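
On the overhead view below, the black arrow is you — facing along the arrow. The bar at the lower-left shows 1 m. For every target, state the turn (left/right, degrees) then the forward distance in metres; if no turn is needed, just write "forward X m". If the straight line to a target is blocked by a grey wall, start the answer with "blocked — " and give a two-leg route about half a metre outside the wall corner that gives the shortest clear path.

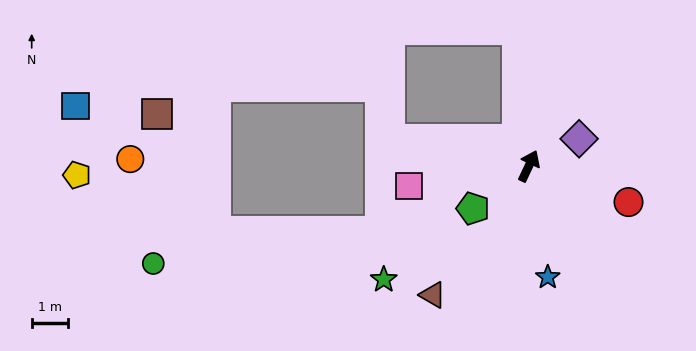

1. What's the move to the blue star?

turn right 145°, forward 3.1 m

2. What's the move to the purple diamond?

turn right 36°, forward 1.6 m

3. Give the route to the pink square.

turn left 125°, forward 3.4 m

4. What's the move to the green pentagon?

turn left 153°, forward 1.9 m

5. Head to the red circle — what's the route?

turn right 85°, forward 2.9 m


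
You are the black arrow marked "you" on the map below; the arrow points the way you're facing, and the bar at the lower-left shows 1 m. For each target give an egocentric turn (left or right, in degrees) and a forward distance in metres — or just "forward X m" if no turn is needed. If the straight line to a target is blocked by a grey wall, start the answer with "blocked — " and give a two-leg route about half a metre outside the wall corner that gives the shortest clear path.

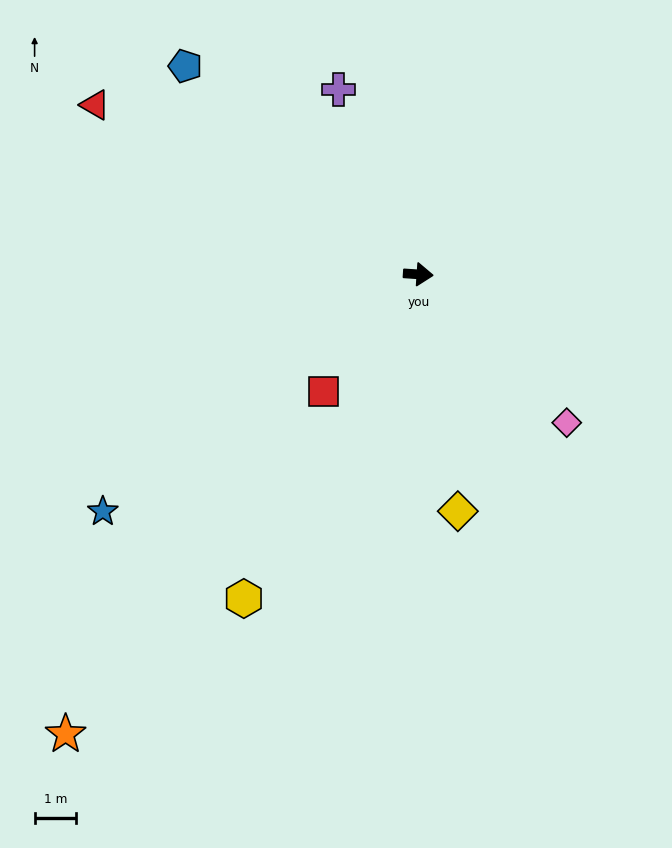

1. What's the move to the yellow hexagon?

turn right 114°, forward 8.9 m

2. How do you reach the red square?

turn right 125°, forward 3.6 m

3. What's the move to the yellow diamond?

turn right 77°, forward 5.8 m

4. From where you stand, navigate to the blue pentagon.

turn left 142°, forward 7.5 m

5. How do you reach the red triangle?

turn left 156°, forward 8.8 m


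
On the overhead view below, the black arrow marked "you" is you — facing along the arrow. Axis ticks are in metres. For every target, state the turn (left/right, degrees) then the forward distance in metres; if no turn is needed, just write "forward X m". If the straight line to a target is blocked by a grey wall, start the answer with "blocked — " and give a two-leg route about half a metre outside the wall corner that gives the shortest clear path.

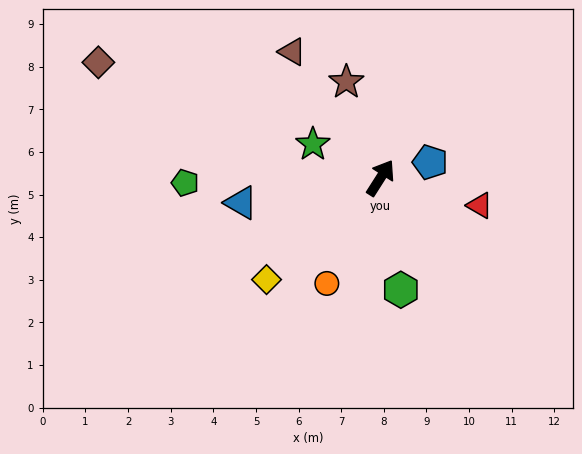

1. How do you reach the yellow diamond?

turn left 164°, forward 3.6 m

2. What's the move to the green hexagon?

turn right 137°, forward 2.7 m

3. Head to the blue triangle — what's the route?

turn left 133°, forward 3.3 m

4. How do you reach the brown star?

turn left 52°, forward 2.4 m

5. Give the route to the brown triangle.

turn left 67°, forward 3.6 m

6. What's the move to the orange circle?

turn right 174°, forward 2.8 m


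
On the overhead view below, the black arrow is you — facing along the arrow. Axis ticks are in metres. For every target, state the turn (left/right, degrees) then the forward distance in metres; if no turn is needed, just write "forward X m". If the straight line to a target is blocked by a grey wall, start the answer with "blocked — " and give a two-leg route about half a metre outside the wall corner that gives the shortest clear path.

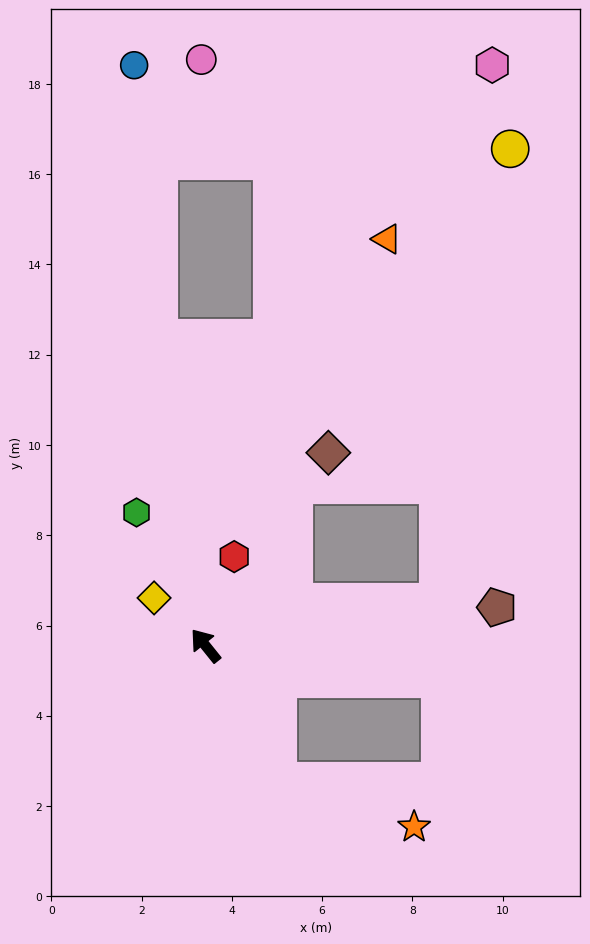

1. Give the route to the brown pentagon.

turn right 121°, forward 6.5 m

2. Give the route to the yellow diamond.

turn left 8°, forward 1.6 m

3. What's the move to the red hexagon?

turn right 57°, forward 2.1 m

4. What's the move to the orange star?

blocked — turn left 169°, forward 3.4 m, then turn left 44°, forward 3.2 m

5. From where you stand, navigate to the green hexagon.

turn right 11°, forward 3.3 m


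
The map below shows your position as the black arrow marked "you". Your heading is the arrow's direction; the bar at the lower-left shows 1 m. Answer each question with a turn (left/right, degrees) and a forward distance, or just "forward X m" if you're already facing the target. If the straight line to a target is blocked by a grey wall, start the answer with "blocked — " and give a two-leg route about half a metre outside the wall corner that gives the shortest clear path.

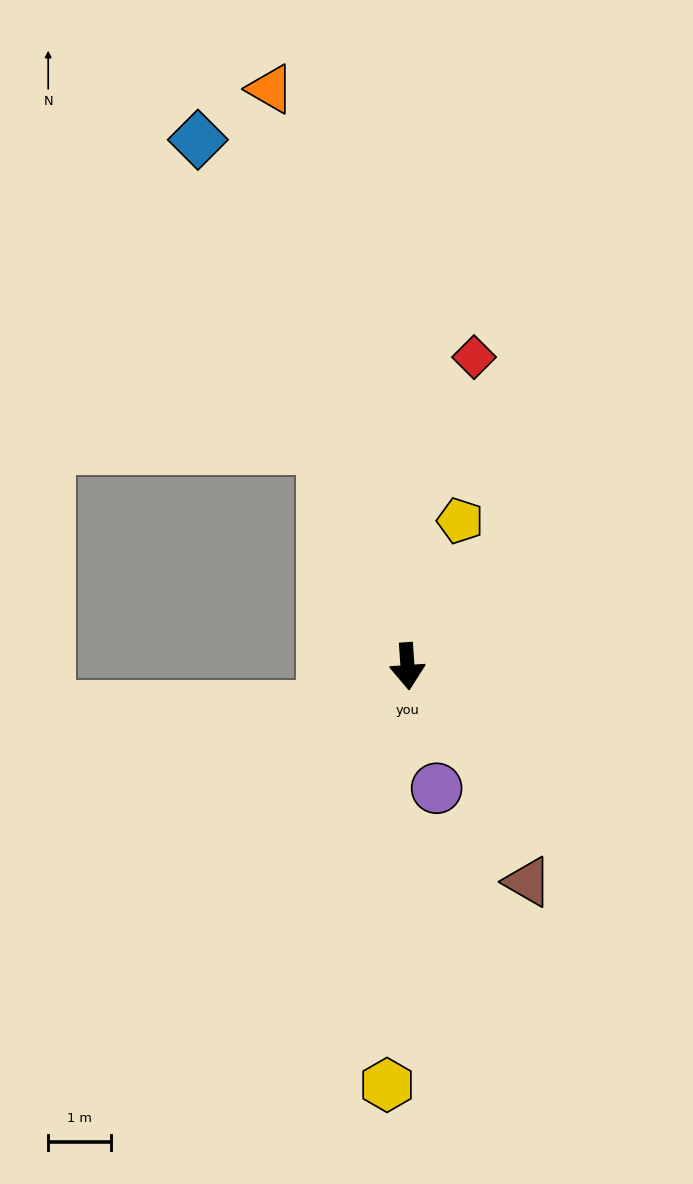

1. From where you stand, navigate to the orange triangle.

turn right 171°, forward 9.4 m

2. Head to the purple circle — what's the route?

turn left 10°, forward 2.0 m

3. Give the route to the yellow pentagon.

turn left 156°, forward 2.5 m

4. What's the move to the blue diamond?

turn right 162°, forward 9.0 m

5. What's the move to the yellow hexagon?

turn right 7°, forward 6.6 m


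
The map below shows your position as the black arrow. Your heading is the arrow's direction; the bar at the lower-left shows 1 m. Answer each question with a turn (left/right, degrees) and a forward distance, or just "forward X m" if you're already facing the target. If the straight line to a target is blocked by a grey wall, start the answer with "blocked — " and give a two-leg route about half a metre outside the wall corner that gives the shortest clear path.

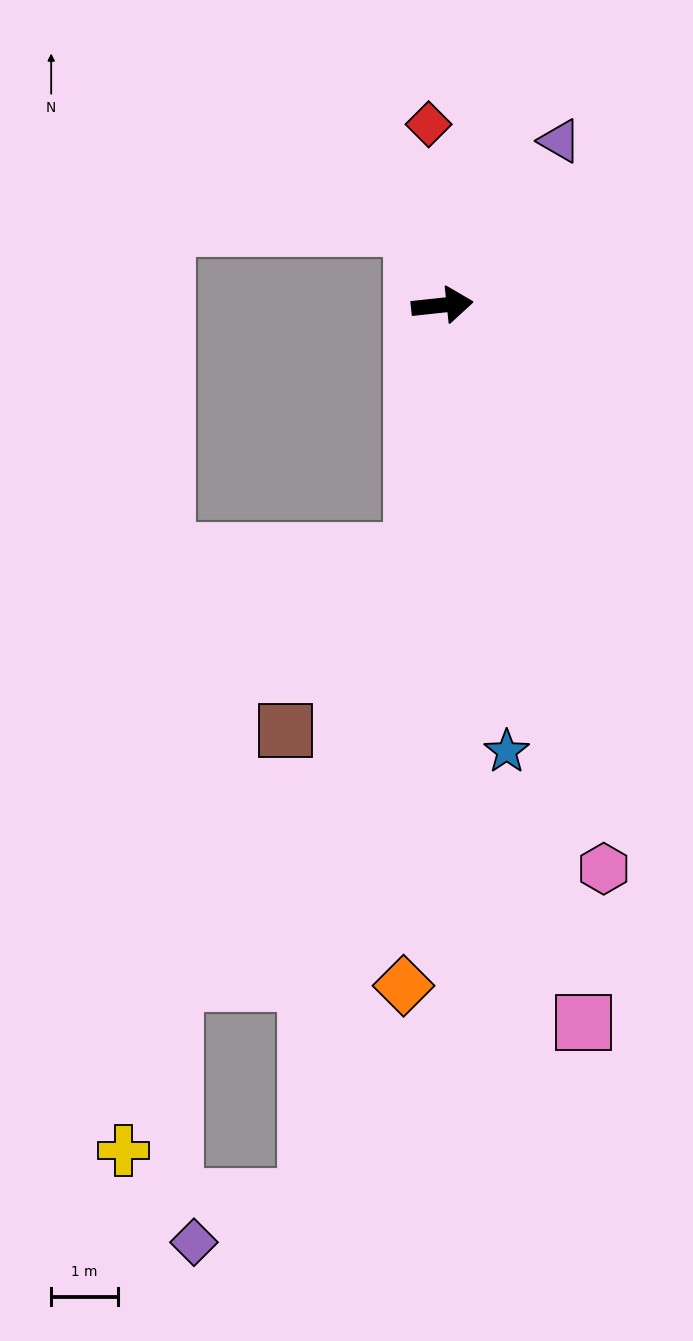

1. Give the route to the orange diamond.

turn right 99°, forward 10.2 m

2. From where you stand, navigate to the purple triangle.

turn left 48°, forward 3.0 m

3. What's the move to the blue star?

turn right 88°, forward 6.7 m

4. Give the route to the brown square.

blocked — turn right 103°, forward 3.7 m, then turn right 28°, forward 3.3 m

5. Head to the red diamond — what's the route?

turn left 88°, forward 2.7 m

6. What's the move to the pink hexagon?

turn right 80°, forward 8.7 m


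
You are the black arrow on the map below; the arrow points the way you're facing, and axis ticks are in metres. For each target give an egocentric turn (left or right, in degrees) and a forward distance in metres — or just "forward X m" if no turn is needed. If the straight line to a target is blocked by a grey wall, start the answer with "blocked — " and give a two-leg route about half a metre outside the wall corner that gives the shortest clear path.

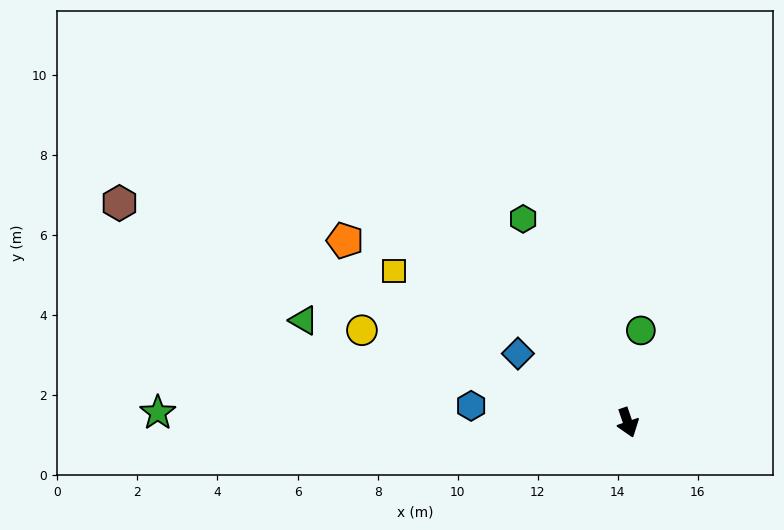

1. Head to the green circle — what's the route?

turn left 153°, forward 2.3 m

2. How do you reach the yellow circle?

turn right 128°, forward 7.0 m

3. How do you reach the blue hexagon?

turn right 115°, forward 3.9 m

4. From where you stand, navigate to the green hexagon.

turn right 172°, forward 5.7 m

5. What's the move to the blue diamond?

turn right 141°, forward 3.2 m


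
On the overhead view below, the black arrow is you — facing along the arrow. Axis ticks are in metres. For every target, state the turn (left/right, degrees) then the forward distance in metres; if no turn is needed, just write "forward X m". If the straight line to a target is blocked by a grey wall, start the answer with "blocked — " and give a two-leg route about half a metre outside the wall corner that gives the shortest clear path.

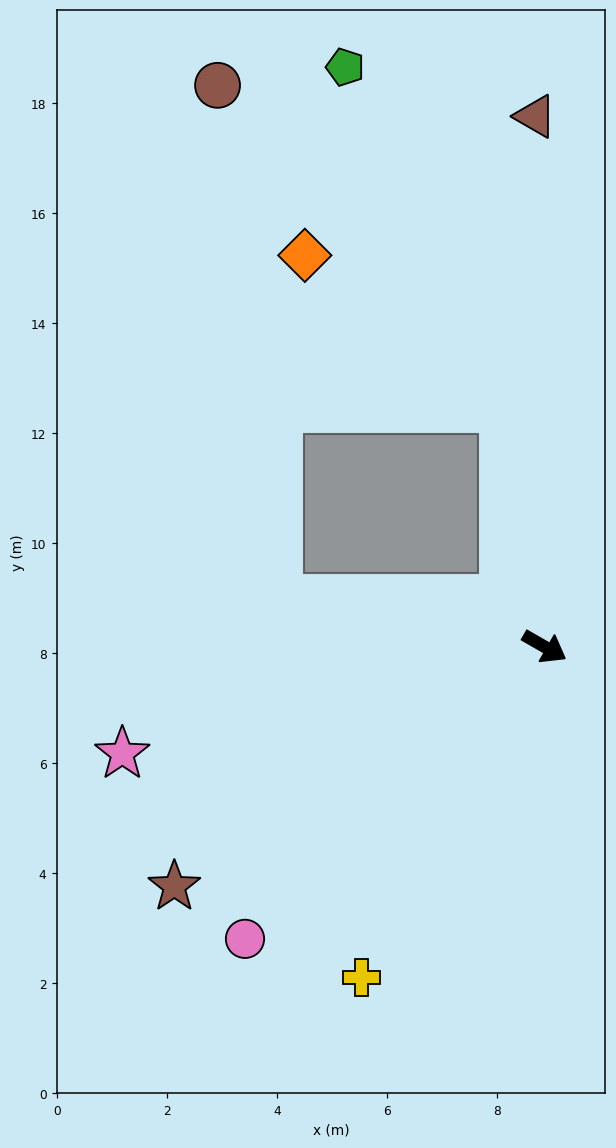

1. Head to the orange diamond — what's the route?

blocked — turn left 130°, forward 4.4 m, then turn left 42°, forward 4.6 m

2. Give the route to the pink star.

turn right 136°, forward 7.9 m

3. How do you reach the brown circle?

blocked — turn left 130°, forward 4.4 m, then turn left 31°, forward 7.8 m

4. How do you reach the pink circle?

turn right 106°, forward 7.6 m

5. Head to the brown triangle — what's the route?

turn left 121°, forward 9.6 m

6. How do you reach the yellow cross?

turn right 89°, forward 6.9 m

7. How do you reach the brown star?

turn right 117°, forward 8.0 m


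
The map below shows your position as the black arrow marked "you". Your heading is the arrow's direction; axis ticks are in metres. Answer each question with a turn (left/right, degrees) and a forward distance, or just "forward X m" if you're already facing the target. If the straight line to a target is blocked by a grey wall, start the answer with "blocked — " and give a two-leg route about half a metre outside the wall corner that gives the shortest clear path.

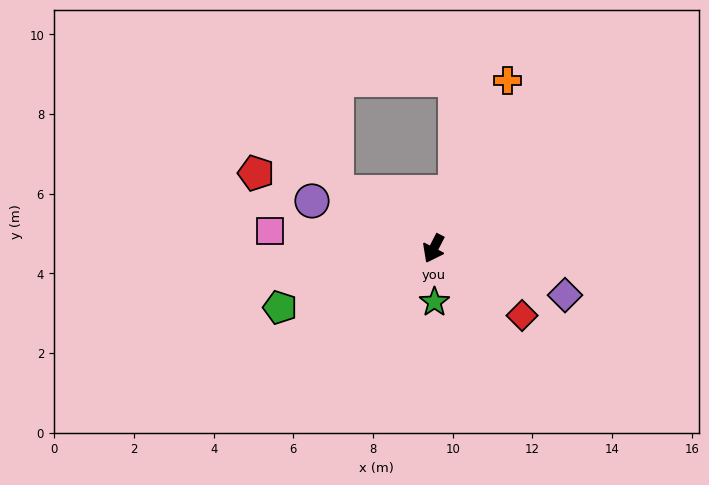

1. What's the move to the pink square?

turn right 69°, forward 4.1 m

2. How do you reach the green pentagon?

turn right 42°, forward 4.1 m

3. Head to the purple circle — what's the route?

turn right 84°, forward 3.3 m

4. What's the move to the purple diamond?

turn left 98°, forward 3.5 m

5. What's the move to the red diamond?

turn left 80°, forward 2.8 m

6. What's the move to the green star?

turn left 28°, forward 1.3 m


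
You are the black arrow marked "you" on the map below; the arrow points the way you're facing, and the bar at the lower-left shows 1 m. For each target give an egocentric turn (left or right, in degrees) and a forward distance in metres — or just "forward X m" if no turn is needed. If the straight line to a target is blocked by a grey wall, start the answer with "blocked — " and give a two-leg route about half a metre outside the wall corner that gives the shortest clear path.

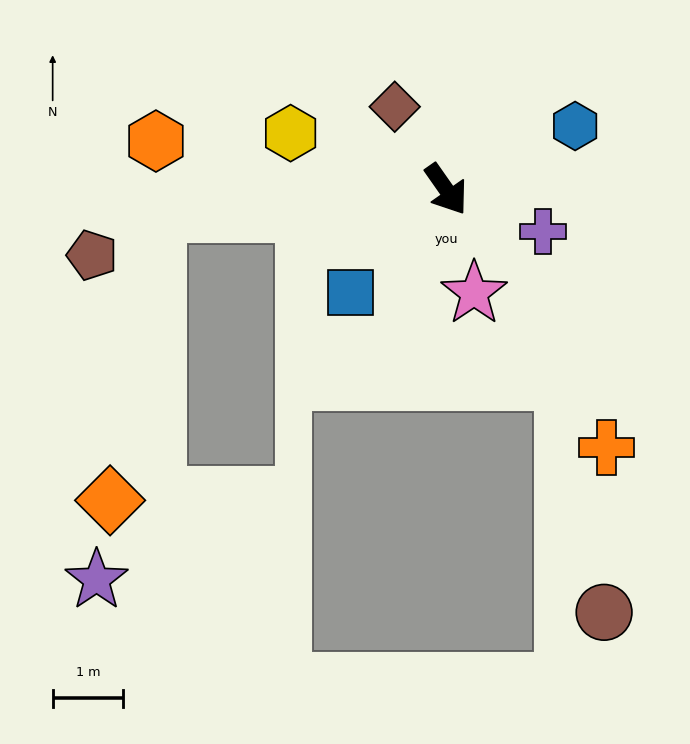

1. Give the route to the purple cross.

turn left 31°, forward 1.5 m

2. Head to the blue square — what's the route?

turn right 78°, forward 2.0 m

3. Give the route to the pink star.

turn right 20°, forward 1.5 m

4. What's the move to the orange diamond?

blocked — turn right 121°, forward 4.1 m, then turn left 77°, forward 4.1 m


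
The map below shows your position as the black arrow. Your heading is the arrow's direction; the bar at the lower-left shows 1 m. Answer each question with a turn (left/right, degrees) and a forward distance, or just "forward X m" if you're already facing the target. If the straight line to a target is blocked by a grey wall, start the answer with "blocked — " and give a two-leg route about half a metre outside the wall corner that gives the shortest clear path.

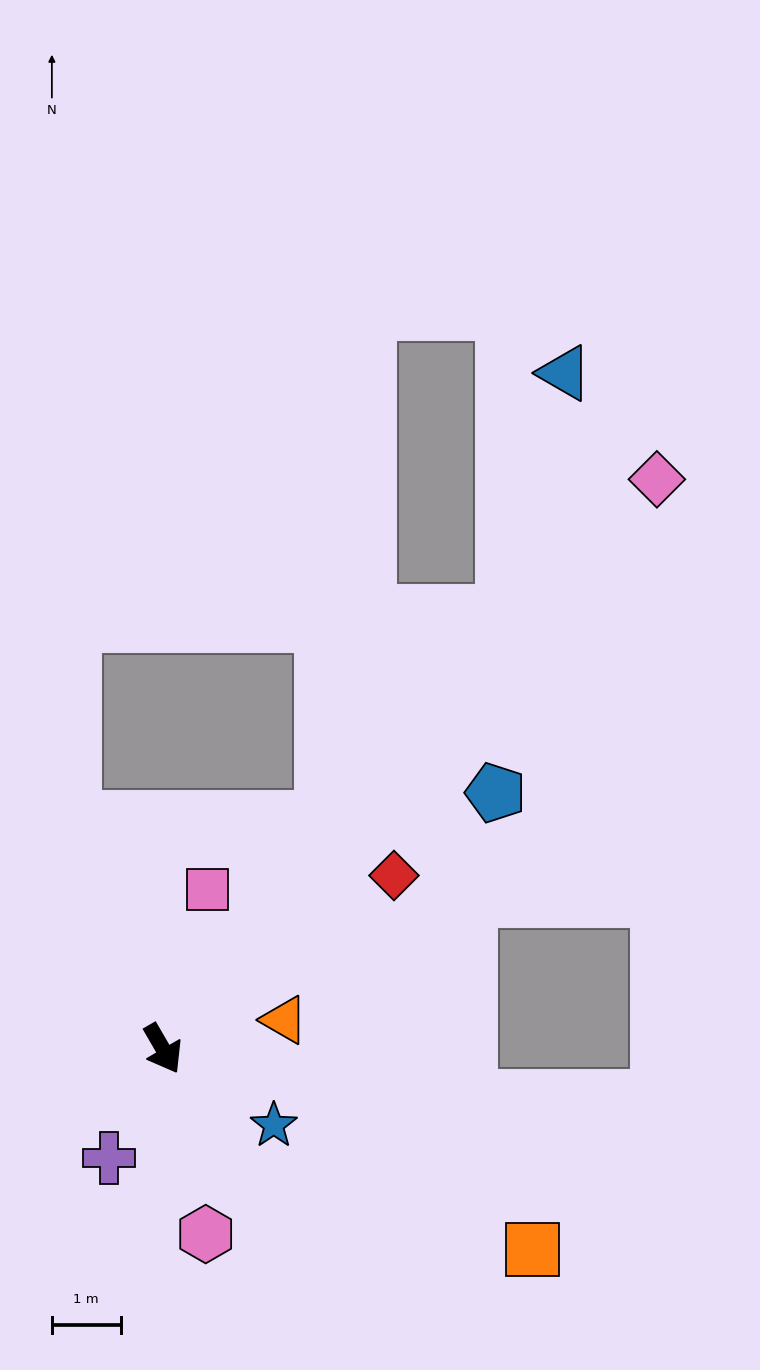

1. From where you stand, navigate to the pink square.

turn left 134°, forward 2.4 m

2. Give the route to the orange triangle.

turn left 73°, forward 1.8 m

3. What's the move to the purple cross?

turn right 56°, forward 1.8 m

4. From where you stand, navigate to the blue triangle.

blocked — turn left 112°, forward 8.1 m, then turn left 24°, forward 3.6 m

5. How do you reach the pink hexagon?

turn right 17°, forward 2.8 m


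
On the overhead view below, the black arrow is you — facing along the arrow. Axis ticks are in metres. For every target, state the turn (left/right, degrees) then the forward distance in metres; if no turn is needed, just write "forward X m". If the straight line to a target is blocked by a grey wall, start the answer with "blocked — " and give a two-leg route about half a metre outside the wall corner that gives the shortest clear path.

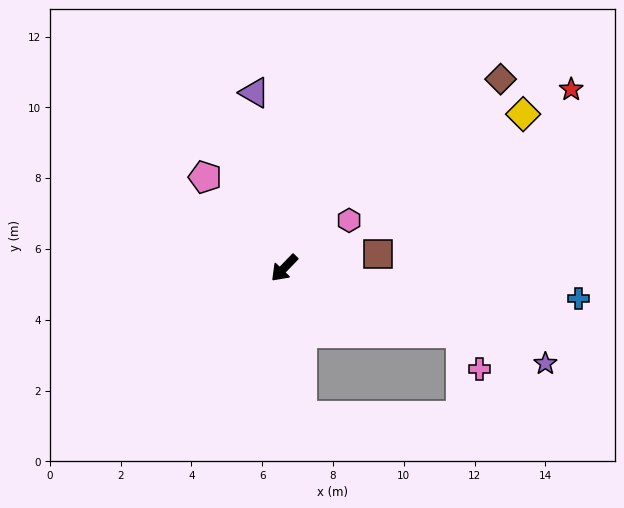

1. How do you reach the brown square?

turn left 143°, forward 2.7 m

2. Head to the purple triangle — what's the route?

turn right 126°, forward 5.0 m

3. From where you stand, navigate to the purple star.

turn left 114°, forward 7.9 m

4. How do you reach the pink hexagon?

turn left 170°, forward 2.3 m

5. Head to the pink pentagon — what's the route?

turn right 95°, forward 3.4 m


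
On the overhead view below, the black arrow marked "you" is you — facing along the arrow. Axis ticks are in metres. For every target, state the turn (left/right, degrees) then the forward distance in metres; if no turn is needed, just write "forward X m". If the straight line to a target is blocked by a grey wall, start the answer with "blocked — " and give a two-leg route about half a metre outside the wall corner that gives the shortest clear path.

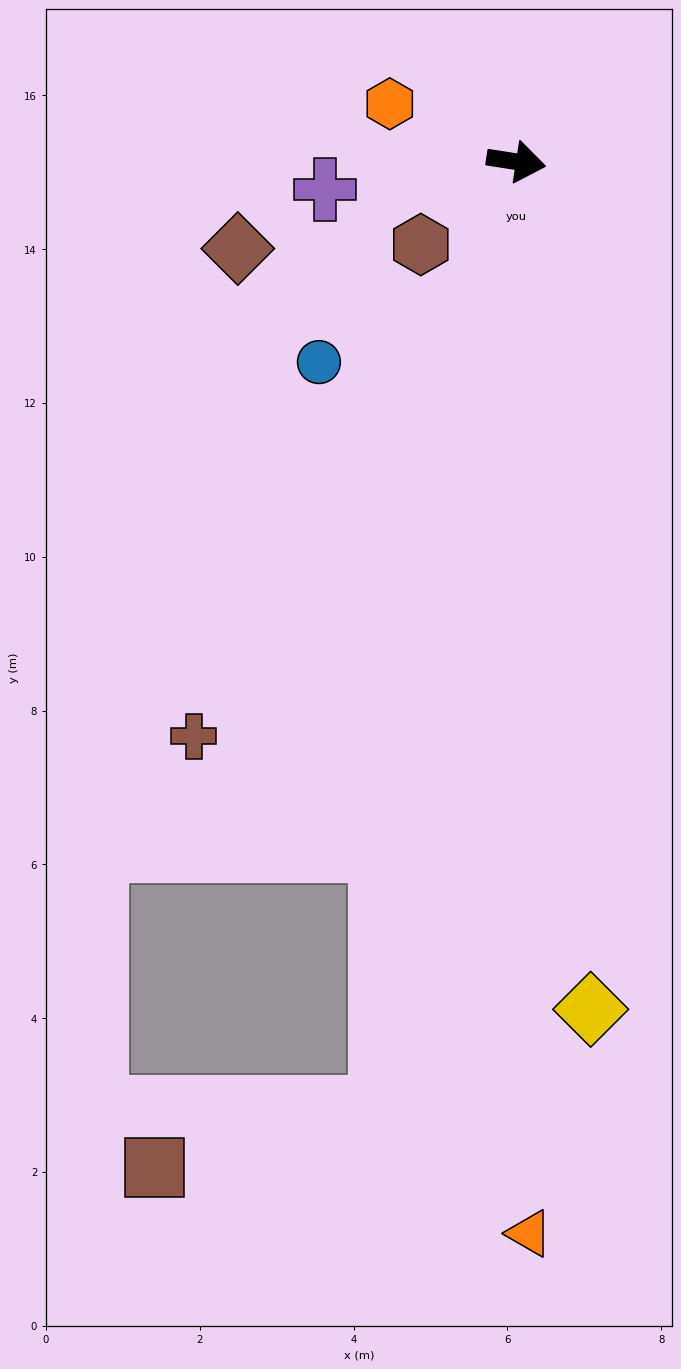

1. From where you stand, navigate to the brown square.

blocked — turn right 89°, forward 12.4 m, then turn right 68°, forward 3.1 m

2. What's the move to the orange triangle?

turn right 80°, forward 13.9 m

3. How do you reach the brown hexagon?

turn right 130°, forward 1.6 m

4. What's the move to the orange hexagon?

turn left 164°, forward 1.8 m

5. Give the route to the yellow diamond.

turn right 76°, forward 11.1 m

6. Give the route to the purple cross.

turn right 163°, forward 2.5 m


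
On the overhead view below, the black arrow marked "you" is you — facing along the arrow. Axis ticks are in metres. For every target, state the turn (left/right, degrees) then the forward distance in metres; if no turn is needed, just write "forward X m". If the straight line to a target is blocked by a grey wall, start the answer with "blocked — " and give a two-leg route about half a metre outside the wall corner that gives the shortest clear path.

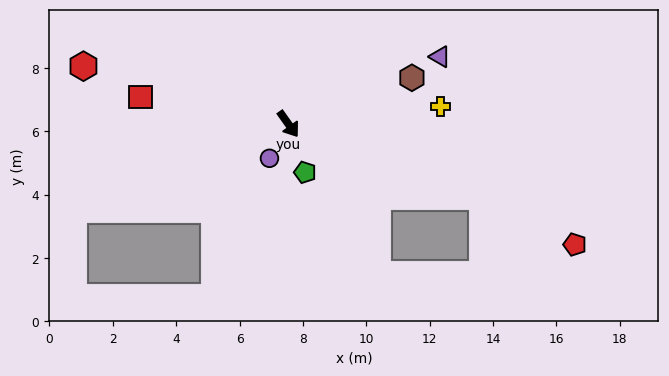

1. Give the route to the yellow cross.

turn left 61°, forward 4.8 m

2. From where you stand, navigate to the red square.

turn right 136°, forward 4.7 m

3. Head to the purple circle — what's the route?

turn right 64°, forward 1.2 m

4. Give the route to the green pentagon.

turn right 16°, forward 1.6 m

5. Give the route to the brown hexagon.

turn left 75°, forward 4.2 m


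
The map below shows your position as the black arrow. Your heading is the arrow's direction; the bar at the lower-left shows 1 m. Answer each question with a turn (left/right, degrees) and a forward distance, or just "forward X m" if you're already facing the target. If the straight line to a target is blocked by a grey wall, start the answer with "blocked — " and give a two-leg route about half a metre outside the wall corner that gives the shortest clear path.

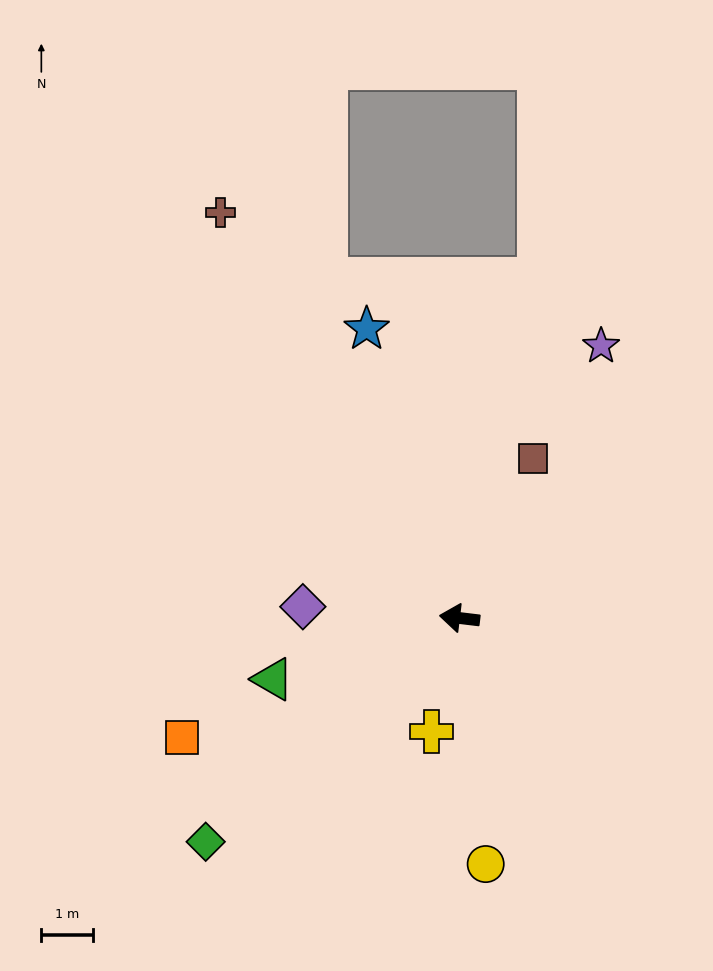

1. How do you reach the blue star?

turn right 65°, forward 5.8 m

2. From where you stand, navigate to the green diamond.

turn left 48°, forward 6.5 m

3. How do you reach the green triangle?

turn left 25°, forward 3.8 m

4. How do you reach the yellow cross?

turn left 83°, forward 2.3 m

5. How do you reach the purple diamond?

turn left 3°, forward 3.0 m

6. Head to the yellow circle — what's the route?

turn left 103°, forward 4.8 m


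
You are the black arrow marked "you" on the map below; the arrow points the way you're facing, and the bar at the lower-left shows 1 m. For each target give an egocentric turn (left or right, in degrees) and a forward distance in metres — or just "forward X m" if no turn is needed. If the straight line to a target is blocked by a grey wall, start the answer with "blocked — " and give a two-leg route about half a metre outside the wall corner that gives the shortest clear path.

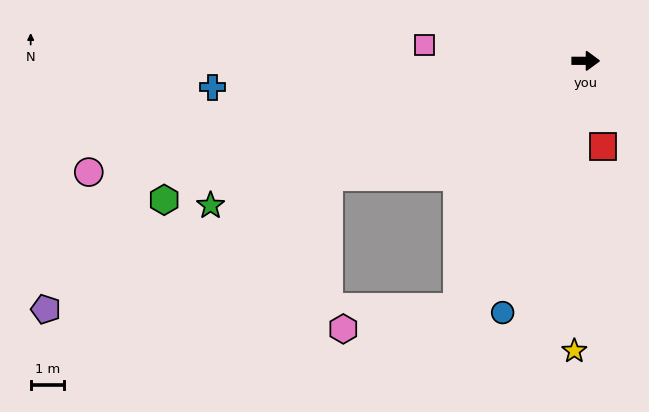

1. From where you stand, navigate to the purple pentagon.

turn right 155°, forward 17.6 m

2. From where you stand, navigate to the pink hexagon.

blocked — turn right 117°, forward 8.2 m, then turn right 52°, forward 3.4 m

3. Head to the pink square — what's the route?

turn left 174°, forward 4.8 m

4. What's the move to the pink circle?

turn right 167°, forward 15.1 m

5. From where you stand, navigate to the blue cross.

turn right 176°, forward 11.1 m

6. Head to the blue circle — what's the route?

turn right 108°, forward 7.9 m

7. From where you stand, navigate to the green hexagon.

turn right 162°, forward 13.2 m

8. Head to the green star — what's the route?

turn right 159°, forward 11.9 m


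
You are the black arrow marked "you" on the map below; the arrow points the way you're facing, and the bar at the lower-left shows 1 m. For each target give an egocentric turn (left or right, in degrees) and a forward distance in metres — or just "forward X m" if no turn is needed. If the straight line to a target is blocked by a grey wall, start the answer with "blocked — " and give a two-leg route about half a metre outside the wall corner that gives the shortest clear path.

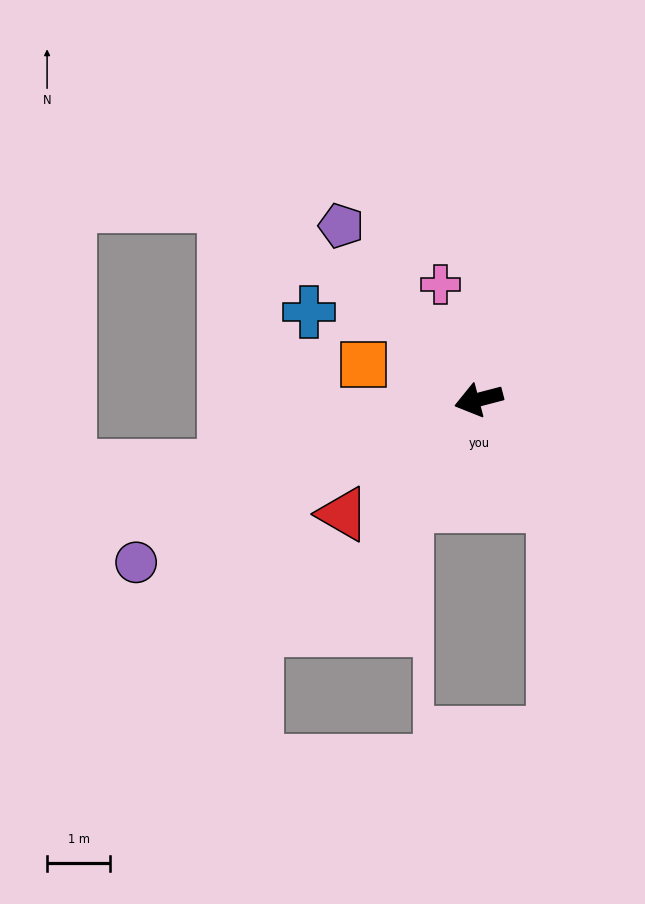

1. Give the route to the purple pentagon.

turn right 66°, forward 3.5 m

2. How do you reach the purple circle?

turn left 11°, forward 6.0 m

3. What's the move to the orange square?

turn right 32°, forward 1.9 m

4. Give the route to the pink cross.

turn right 86°, forward 1.9 m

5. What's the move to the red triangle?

turn left 26°, forward 2.8 m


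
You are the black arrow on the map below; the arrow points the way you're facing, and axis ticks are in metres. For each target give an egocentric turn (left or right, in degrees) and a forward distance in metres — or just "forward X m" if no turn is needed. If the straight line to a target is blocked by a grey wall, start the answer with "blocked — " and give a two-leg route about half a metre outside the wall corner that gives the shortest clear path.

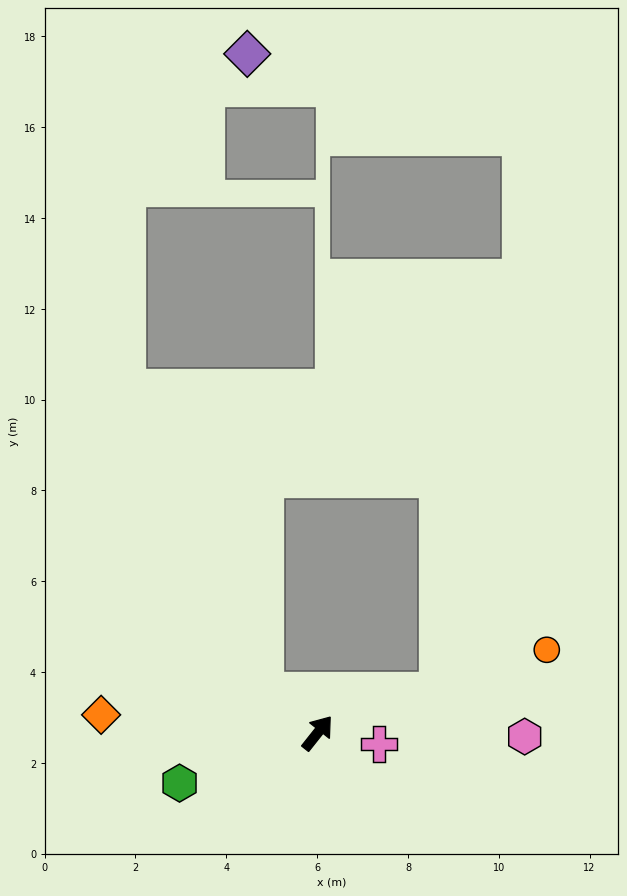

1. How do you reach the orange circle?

turn right 32°, forward 5.4 m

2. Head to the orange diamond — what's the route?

turn left 124°, forward 4.8 m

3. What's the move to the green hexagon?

turn left 148°, forward 3.2 m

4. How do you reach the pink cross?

turn right 62°, forward 1.4 m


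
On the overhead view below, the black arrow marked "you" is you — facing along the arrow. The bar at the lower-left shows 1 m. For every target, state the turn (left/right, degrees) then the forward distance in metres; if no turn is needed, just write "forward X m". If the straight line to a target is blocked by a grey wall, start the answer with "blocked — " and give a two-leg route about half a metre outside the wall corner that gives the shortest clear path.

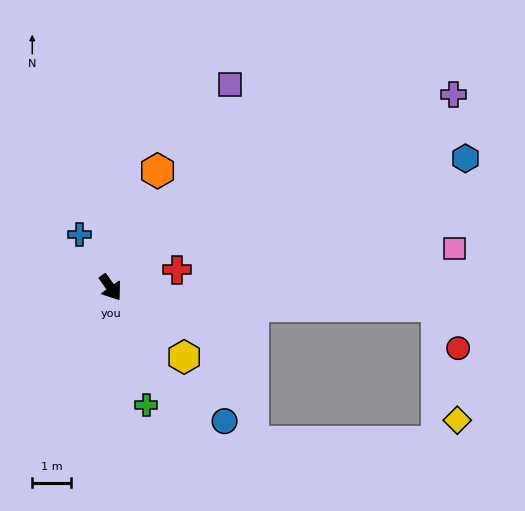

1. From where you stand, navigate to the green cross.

turn right 18°, forward 3.2 m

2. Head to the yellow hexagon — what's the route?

turn left 12°, forward 2.6 m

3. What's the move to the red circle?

blocked — turn left 52°, forward 8.4 m, then turn right 62°, forward 1.2 m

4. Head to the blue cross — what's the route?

turn left 175°, forward 1.6 m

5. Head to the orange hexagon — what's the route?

turn left 123°, forward 3.2 m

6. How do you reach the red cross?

turn left 70°, forward 1.8 m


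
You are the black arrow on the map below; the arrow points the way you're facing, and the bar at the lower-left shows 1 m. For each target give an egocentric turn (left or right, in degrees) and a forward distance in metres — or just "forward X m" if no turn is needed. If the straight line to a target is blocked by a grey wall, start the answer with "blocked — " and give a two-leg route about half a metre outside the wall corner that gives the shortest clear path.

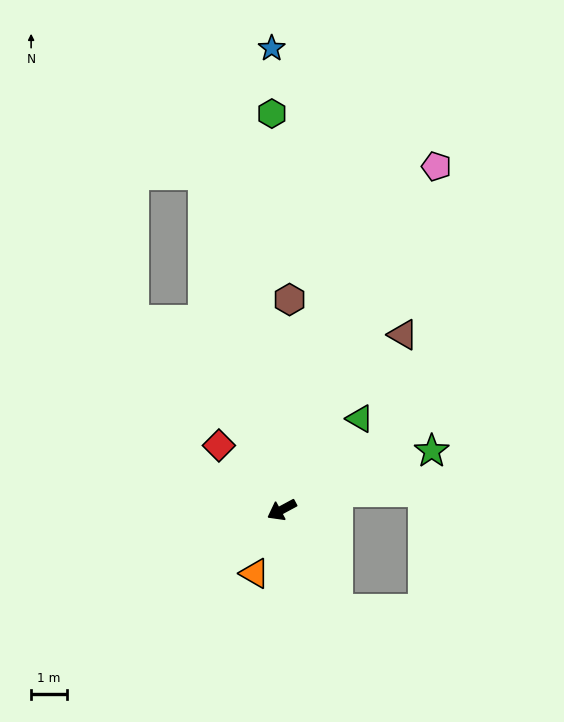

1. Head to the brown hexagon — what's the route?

turn right 120°, forward 5.9 m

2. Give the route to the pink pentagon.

turn right 143°, forward 10.5 m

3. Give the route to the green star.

turn left 173°, forward 4.5 m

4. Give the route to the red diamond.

turn right 74°, forward 2.5 m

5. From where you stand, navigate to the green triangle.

turn right 159°, forward 3.4 m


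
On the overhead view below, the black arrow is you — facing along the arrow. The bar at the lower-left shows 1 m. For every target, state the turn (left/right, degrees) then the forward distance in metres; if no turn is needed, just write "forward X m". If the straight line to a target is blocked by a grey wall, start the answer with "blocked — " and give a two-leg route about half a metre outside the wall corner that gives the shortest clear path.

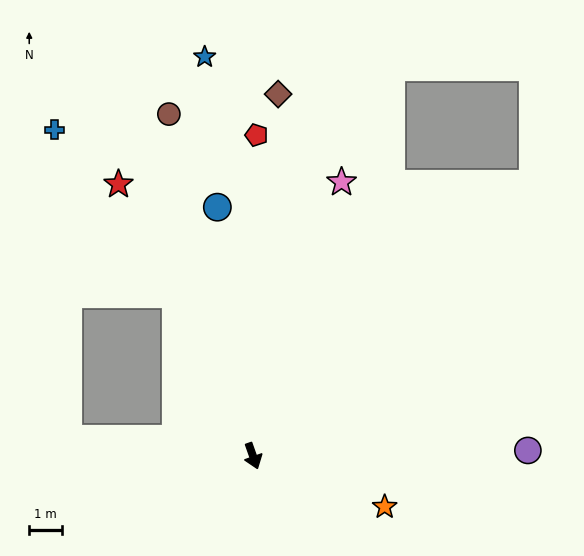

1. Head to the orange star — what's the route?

turn left 49°, forward 4.3 m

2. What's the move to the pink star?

turn left 143°, forward 8.7 m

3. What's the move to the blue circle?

turn left 169°, forward 7.6 m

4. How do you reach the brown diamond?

turn left 157°, forward 11.0 m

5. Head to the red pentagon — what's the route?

turn left 160°, forward 9.7 m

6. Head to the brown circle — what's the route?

turn left 174°, forward 10.7 m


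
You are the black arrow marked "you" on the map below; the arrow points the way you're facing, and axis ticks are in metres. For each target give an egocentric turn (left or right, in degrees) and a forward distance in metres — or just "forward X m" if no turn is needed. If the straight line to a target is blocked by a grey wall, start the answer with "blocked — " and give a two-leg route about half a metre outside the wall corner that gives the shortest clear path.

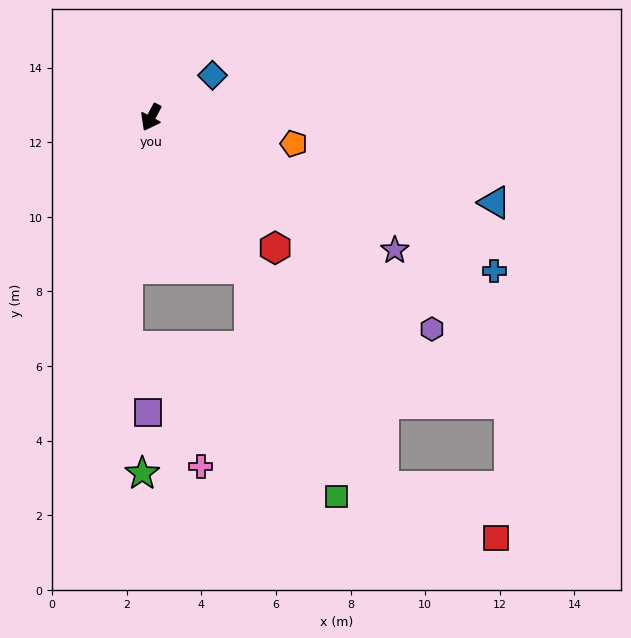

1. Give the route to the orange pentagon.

turn left 108°, forward 3.9 m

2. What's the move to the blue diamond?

turn left 152°, forward 2.0 m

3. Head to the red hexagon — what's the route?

turn left 72°, forward 4.8 m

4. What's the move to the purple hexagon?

turn left 81°, forward 9.4 m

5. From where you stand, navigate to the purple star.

turn left 89°, forward 7.4 m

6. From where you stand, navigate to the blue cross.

turn left 94°, forward 10.1 m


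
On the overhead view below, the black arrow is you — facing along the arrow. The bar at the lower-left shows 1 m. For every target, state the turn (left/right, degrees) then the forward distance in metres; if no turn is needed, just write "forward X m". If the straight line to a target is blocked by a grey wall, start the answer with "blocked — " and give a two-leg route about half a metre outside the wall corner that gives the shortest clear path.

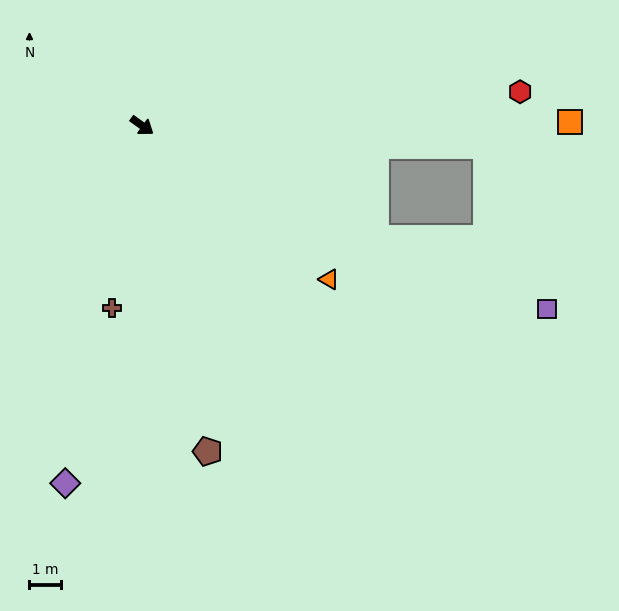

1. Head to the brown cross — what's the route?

turn right 64°, forward 6.0 m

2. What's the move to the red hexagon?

turn left 41°, forward 12.2 m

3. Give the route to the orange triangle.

turn right 4°, forward 7.8 m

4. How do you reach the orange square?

turn left 36°, forward 13.8 m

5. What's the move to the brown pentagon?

turn right 43°, forward 10.7 m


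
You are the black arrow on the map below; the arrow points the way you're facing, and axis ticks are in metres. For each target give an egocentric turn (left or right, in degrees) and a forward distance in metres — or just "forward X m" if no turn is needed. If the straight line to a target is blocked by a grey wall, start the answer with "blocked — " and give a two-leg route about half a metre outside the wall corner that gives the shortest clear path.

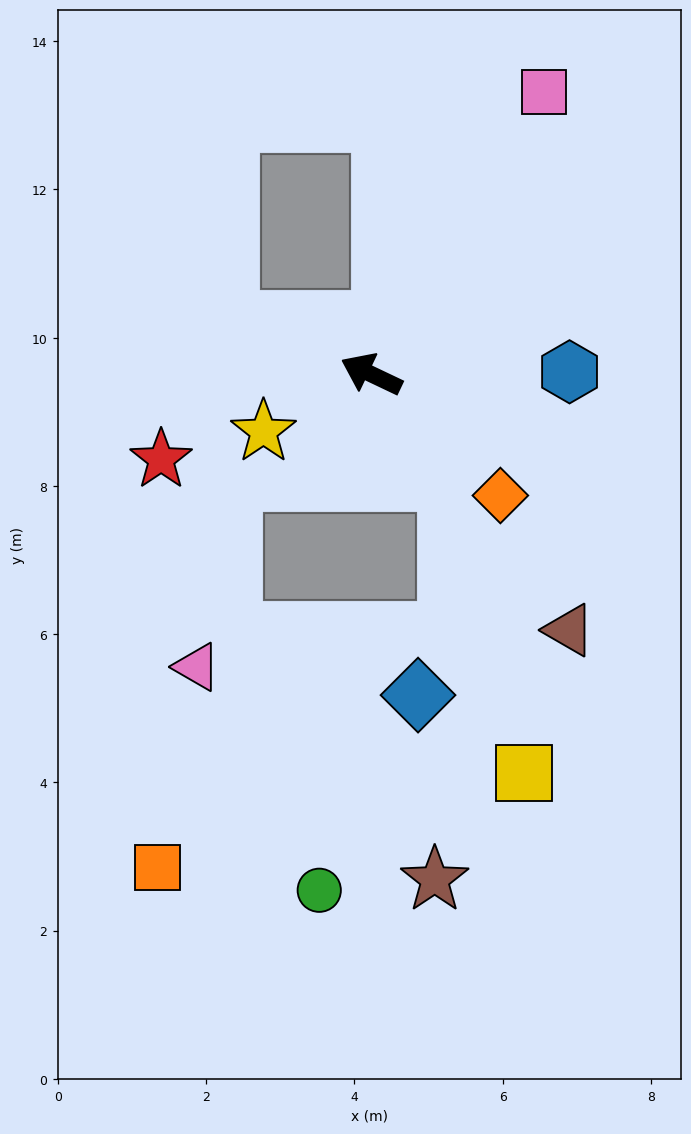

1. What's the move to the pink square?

turn right 96°, forward 4.5 m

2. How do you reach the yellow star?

turn left 53°, forward 1.6 m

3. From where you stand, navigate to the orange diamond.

turn left 162°, forward 2.4 m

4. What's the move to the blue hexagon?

turn right 154°, forward 2.7 m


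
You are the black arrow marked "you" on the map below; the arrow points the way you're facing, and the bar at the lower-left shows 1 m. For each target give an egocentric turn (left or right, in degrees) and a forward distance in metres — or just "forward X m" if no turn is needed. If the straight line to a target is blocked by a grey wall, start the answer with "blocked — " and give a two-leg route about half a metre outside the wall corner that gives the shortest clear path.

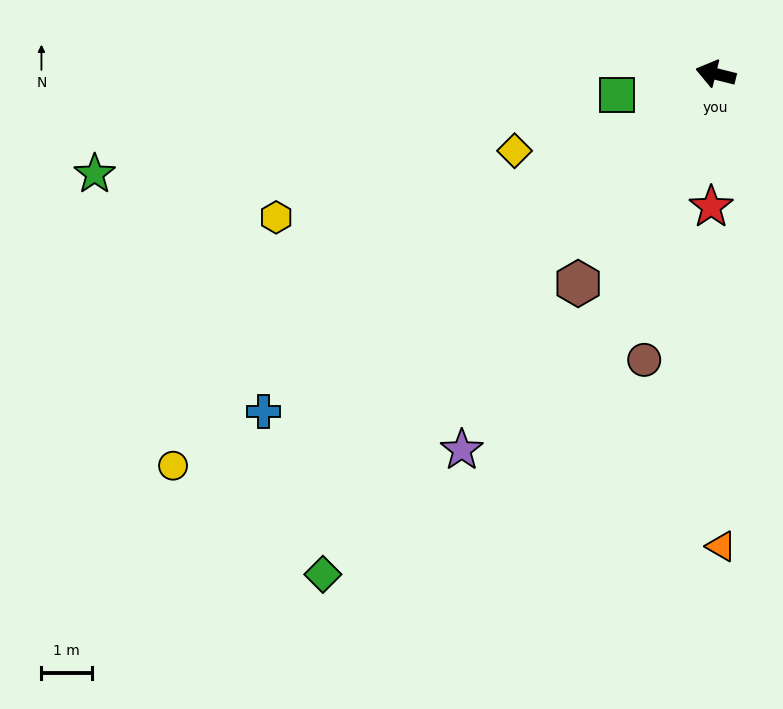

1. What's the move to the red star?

turn left 102°, forward 2.6 m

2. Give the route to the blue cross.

turn left 51°, forward 11.1 m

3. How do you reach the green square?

turn left 26°, forward 2.0 m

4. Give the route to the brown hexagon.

turn left 71°, forward 5.0 m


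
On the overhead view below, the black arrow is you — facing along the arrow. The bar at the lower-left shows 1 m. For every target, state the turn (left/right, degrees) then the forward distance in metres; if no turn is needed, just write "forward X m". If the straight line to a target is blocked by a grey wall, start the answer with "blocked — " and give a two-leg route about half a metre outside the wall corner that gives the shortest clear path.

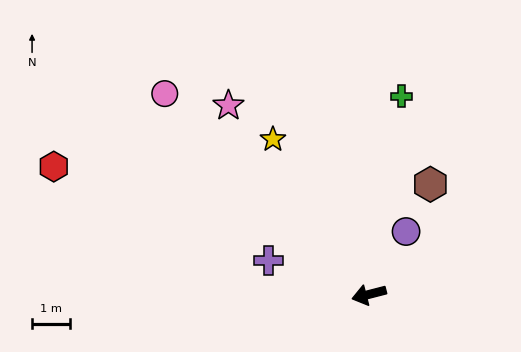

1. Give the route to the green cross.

turn right 114°, forward 5.3 m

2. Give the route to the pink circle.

turn right 59°, forward 7.5 m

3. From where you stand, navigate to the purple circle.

turn right 135°, forward 1.9 m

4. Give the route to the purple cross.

turn right 33°, forward 2.8 m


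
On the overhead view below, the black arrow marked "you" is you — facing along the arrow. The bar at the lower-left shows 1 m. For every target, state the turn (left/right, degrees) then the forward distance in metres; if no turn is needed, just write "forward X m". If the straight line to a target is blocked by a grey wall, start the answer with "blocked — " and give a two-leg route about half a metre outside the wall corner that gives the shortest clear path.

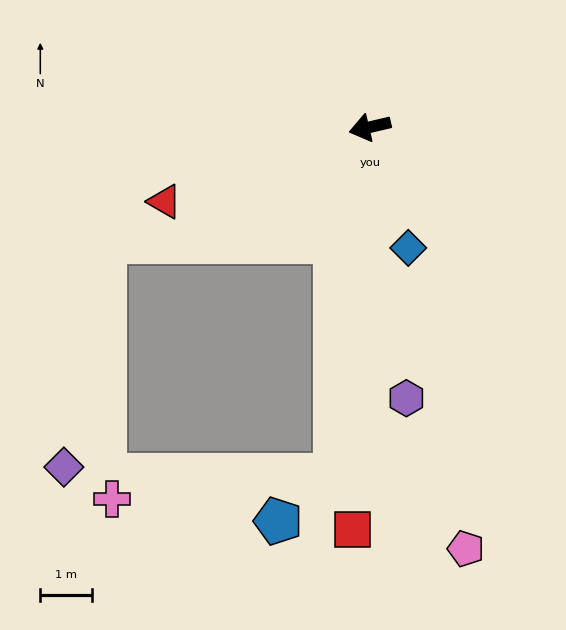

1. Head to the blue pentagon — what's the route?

blocked — turn left 71°, forward 6.8 m, then turn right 46°, forward 1.4 m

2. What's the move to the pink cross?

blocked — turn left 71°, forward 6.8 m, then turn right 78°, forward 4.3 m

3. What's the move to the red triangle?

turn left 7°, forward 4.2 m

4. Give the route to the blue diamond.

turn left 94°, forward 2.4 m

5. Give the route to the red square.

turn left 74°, forward 7.8 m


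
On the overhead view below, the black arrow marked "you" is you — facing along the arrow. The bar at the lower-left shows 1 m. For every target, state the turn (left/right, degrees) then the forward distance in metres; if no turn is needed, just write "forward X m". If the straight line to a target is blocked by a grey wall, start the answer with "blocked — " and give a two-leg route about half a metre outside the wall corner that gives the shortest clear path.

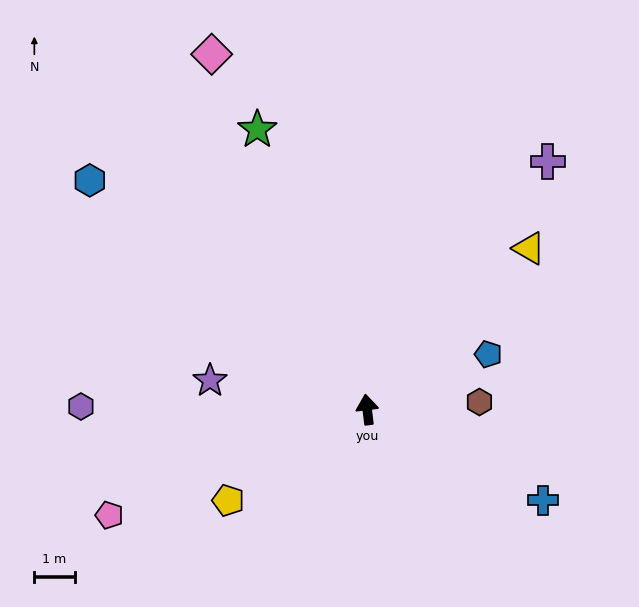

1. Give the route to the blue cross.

turn right 124°, forward 4.9 m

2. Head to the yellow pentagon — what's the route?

turn left 116°, forward 4.1 m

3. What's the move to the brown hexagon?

turn right 93°, forward 2.8 m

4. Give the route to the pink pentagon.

turn left 105°, forward 6.9 m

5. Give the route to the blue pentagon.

turn right 72°, forward 3.3 m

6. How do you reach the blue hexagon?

turn left 44°, forward 8.9 m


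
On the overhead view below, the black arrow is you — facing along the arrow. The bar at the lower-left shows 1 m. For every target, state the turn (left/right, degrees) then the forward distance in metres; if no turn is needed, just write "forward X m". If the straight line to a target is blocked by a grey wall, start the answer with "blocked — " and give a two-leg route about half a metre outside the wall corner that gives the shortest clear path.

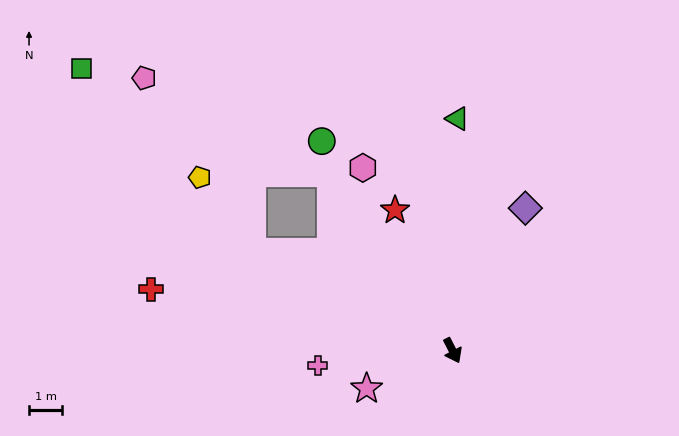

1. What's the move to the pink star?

turn right 93°, forward 2.8 m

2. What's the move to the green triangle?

turn left 152°, forward 7.0 m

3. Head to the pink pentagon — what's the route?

blocked — turn right 173°, forward 6.5 m, then turn left 29°, forward 6.3 m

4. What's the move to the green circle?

turn right 175°, forward 7.5 m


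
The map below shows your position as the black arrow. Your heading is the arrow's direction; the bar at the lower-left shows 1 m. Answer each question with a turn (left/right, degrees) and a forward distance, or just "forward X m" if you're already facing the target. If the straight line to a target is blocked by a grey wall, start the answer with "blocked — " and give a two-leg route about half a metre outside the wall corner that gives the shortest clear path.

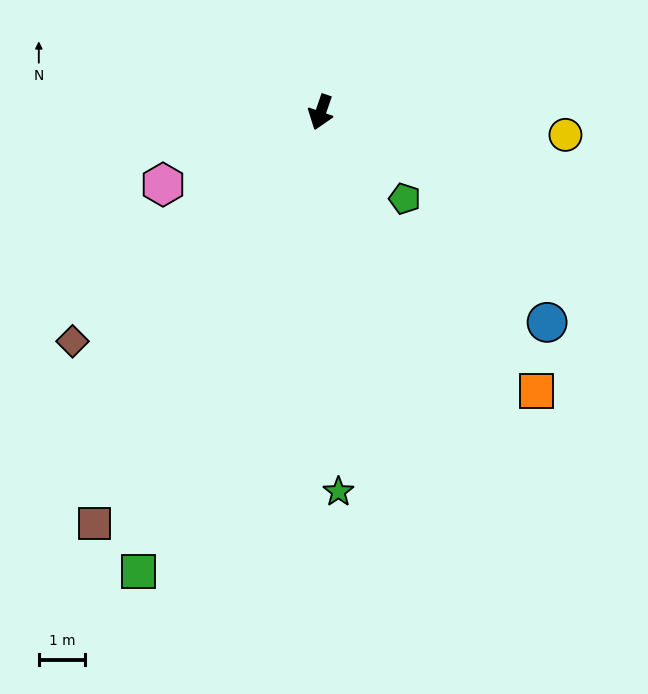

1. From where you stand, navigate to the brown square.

turn right 10°, forward 10.1 m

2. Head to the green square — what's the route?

turn right 3°, forward 10.7 m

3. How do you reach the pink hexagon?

turn right 46°, forward 3.7 m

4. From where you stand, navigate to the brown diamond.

turn right 28°, forward 7.3 m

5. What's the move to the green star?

turn left 22°, forward 8.2 m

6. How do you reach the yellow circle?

turn left 104°, forward 5.3 m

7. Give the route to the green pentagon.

turn left 63°, forward 2.6 m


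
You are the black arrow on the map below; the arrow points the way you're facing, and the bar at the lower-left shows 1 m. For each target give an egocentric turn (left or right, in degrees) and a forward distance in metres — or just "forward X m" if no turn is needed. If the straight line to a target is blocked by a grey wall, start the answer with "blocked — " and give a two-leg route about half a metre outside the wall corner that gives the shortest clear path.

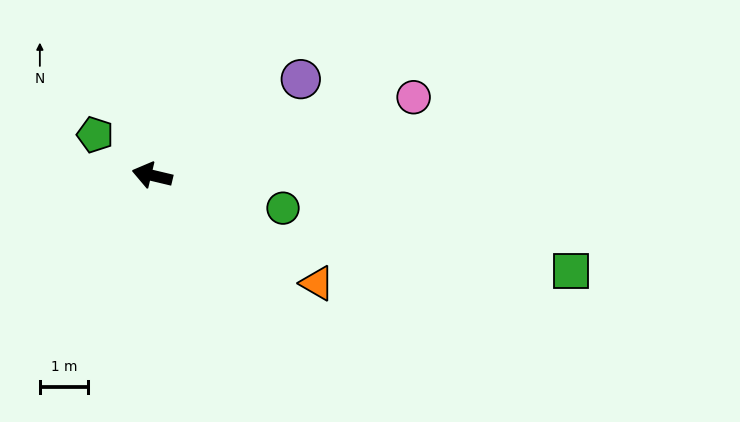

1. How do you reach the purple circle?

turn right 134°, forward 3.7 m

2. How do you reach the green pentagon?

turn right 22°, forward 1.5 m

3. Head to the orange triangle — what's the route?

turn left 160°, forward 4.1 m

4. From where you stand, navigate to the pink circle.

turn right 150°, forward 5.6 m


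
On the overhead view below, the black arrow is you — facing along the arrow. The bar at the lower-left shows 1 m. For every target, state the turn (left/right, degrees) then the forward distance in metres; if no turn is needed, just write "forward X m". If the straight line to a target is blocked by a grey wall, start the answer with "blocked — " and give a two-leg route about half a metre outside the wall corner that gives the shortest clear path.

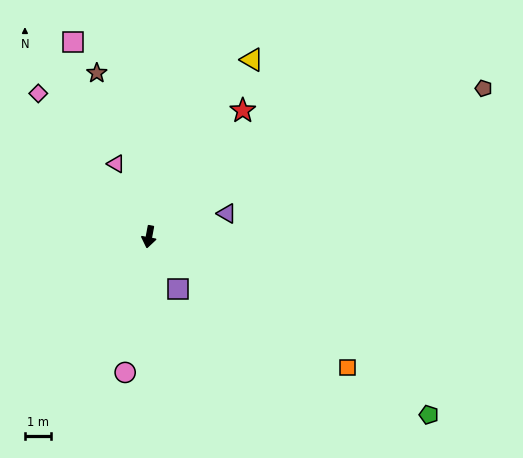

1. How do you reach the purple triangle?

turn left 117°, forward 3.1 m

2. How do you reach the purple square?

turn left 40°, forward 2.3 m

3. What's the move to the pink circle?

forward 5.3 m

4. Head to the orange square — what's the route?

turn left 67°, forward 9.1 m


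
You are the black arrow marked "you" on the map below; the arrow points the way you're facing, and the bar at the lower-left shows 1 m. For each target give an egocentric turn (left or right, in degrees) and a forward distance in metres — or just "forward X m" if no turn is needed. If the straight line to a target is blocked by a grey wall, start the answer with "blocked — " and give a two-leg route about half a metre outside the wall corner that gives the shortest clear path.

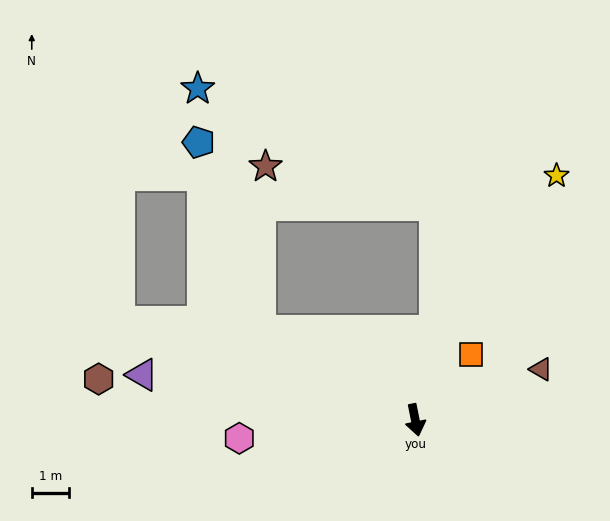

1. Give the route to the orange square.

turn left 128°, forward 2.3 m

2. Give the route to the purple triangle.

turn right 111°, forward 7.5 m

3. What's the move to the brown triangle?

turn left 101°, forward 3.7 m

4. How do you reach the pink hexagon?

turn right 95°, forward 4.8 m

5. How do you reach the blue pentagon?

blocked — turn right 131°, forward 4.8 m, then turn right 42°, forward 5.4 m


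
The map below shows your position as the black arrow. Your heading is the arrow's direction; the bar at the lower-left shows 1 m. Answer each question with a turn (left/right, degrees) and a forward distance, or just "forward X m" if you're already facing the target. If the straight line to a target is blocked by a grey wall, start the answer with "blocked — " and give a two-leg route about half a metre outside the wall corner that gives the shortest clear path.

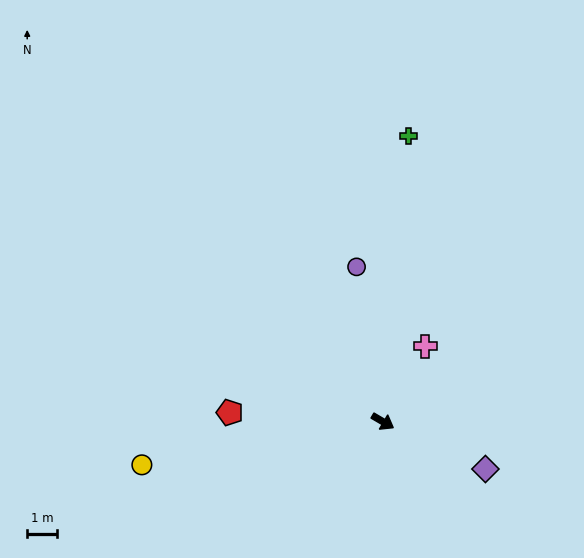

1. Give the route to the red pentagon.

turn right 153°, forward 5.2 m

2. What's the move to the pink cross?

turn left 91°, forward 2.9 m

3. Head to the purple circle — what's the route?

turn left 130°, forward 5.3 m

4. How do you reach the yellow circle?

turn right 139°, forward 8.2 m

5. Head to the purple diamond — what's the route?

turn left 6°, forward 3.8 m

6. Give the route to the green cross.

turn left 115°, forward 9.6 m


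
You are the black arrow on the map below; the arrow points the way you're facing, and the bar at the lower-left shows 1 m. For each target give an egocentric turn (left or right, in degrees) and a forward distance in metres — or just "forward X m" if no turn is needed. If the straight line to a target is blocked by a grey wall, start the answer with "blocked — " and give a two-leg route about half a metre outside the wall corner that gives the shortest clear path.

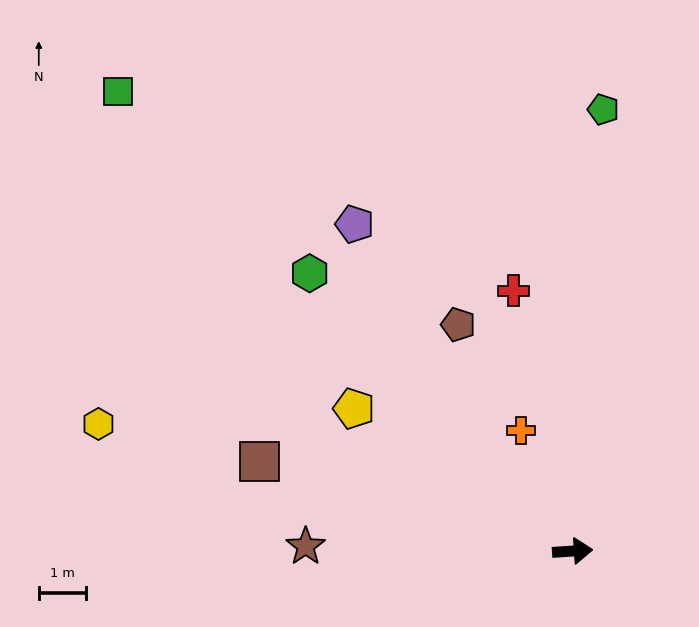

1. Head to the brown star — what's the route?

turn left 175°, forward 5.6 m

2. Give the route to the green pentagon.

turn left 82°, forward 9.3 m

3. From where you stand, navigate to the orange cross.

turn left 109°, forward 2.8 m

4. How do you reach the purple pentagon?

turn left 120°, forward 8.3 m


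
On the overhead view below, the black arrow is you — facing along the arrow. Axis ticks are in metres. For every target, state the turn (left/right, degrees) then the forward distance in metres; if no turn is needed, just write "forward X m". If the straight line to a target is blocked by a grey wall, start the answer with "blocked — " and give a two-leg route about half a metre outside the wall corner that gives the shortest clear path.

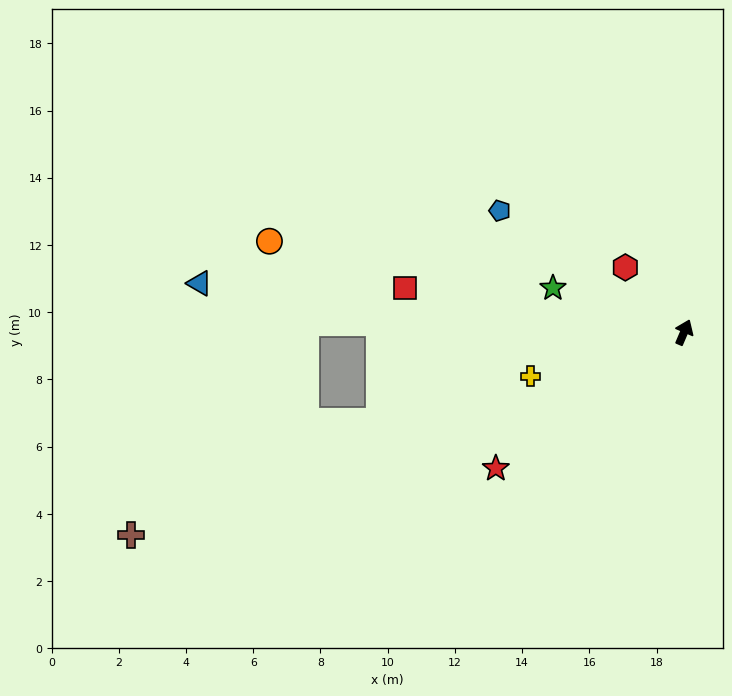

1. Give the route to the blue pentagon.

turn left 80°, forward 6.6 m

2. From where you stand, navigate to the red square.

turn left 104°, forward 8.4 m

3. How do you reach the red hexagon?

turn left 65°, forward 2.6 m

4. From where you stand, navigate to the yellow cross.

turn left 129°, forward 4.8 m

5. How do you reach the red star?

turn left 149°, forward 6.9 m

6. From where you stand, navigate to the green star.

turn left 94°, forward 4.1 m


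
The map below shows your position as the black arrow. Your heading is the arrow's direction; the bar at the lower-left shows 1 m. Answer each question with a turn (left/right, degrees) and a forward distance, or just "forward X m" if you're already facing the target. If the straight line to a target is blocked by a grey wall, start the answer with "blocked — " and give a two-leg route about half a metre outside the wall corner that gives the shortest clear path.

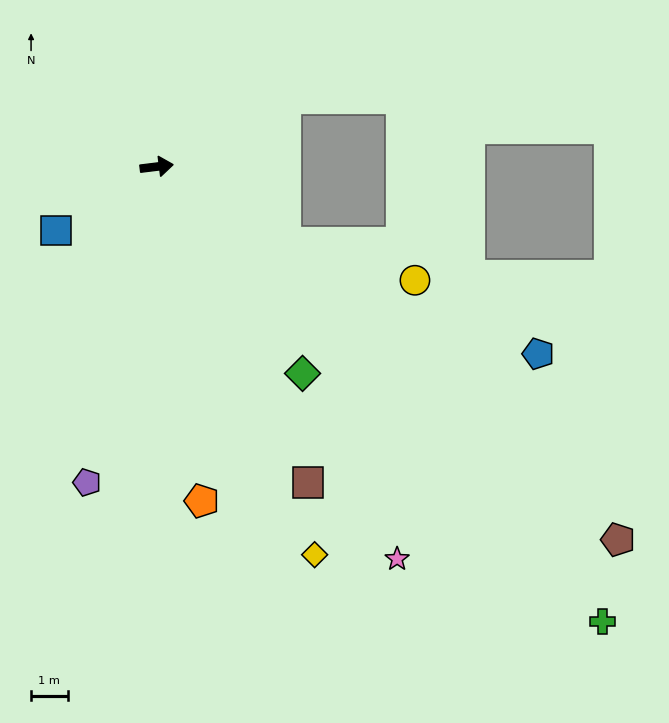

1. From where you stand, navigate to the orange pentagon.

turn right 89°, forward 9.2 m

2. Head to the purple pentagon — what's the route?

turn right 109°, forward 8.8 m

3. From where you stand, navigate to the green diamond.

turn right 62°, forward 6.9 m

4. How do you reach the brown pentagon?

turn right 46°, forward 16.2 m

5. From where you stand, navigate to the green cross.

turn right 53°, forward 17.4 m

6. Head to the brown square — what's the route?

turn right 71°, forward 9.6 m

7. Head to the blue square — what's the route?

turn right 155°, forward 3.3 m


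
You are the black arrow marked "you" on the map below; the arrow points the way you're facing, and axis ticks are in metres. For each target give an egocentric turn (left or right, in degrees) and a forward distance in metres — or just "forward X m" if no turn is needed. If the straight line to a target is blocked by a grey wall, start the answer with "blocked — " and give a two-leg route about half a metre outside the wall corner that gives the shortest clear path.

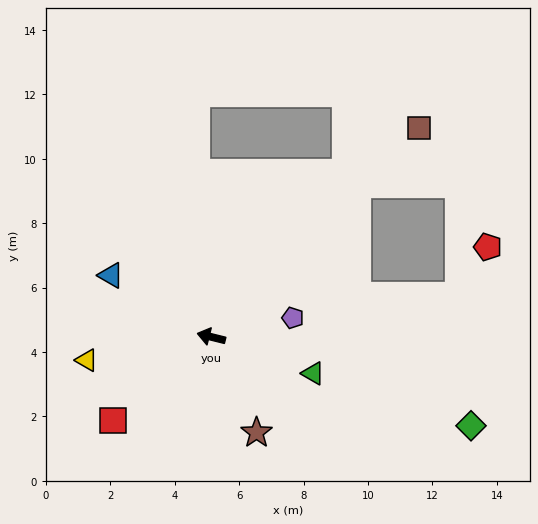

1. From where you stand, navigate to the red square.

turn left 54°, forward 4.0 m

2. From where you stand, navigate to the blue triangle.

turn right 18°, forward 3.7 m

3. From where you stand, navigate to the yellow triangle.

turn left 25°, forward 3.9 m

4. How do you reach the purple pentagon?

turn right 153°, forward 2.6 m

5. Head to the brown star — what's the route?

turn left 129°, forward 3.3 m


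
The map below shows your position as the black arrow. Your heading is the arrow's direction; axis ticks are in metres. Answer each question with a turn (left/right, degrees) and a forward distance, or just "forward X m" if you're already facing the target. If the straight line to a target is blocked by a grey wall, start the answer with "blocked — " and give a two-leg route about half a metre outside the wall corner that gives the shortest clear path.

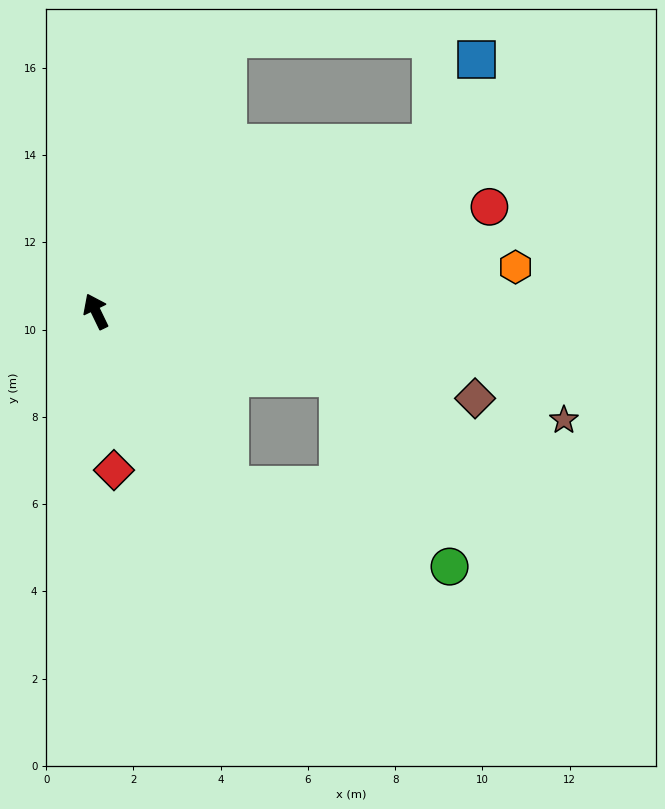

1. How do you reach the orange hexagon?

turn right 110°, forward 9.7 m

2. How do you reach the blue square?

blocked — turn right 89°, forward 8.6 m, then turn left 34°, forward 2.2 m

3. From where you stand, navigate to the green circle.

blocked — turn right 168°, forward 5.0 m, then turn left 32°, forward 5.4 m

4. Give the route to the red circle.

turn right 101°, forward 9.3 m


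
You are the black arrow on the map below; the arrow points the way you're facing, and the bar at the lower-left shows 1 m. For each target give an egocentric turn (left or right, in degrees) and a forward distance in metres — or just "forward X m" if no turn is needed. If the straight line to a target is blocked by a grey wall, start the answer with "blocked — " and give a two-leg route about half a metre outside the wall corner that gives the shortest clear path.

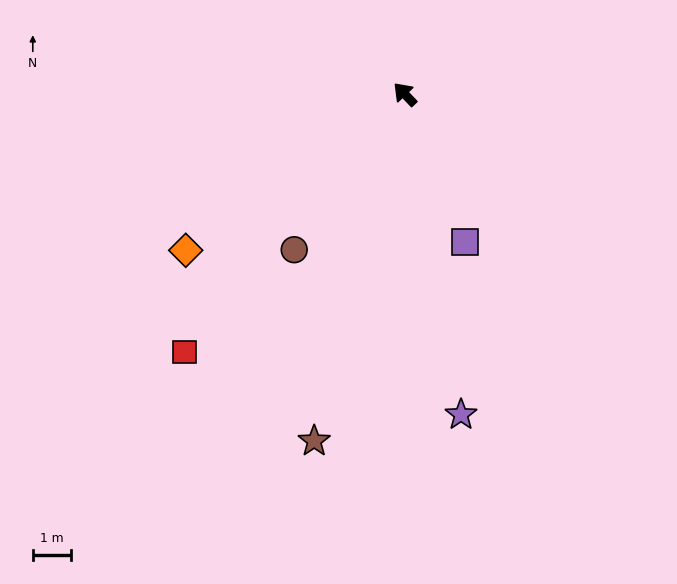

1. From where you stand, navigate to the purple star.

turn left 146°, forward 8.5 m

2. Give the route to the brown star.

turn left 122°, forward 9.4 m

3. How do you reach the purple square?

turn left 159°, forward 4.2 m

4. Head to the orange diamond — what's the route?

turn left 82°, forward 7.0 m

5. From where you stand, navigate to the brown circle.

turn left 101°, forward 5.0 m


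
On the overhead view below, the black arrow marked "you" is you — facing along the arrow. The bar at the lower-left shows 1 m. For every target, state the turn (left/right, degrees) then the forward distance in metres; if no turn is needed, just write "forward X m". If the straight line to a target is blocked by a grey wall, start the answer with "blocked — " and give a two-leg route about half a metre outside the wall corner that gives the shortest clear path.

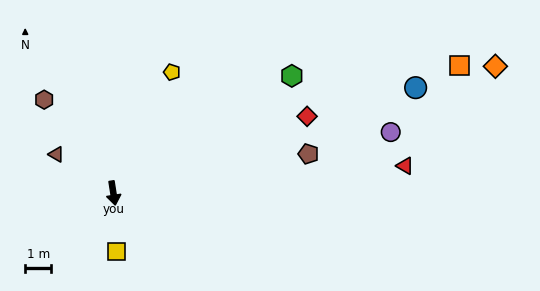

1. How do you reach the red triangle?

turn left 86°, forward 11.2 m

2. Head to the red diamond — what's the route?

turn left 103°, forward 8.0 m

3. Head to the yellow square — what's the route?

turn right 6°, forward 2.2 m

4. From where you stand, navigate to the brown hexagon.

turn right 152°, forward 4.5 m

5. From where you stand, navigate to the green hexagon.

turn left 114°, forward 8.2 m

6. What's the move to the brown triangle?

turn right 133°, forward 2.6 m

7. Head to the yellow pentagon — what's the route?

turn left 145°, forward 5.1 m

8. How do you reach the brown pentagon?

turn left 92°, forward 7.6 m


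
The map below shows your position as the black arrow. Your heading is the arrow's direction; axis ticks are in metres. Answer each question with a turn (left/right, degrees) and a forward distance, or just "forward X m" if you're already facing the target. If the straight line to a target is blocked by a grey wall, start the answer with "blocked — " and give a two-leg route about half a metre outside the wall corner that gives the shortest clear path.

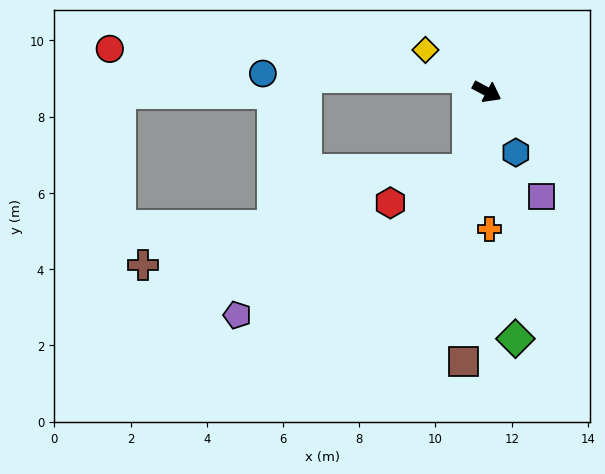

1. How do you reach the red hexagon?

blocked — turn right 76°, forward 2.1 m, then turn right 53°, forward 2.2 m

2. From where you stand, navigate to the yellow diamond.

turn left 174°, forward 1.9 m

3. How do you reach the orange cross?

turn right 61°, forward 3.6 m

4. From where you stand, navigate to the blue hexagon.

turn right 37°, forward 1.8 m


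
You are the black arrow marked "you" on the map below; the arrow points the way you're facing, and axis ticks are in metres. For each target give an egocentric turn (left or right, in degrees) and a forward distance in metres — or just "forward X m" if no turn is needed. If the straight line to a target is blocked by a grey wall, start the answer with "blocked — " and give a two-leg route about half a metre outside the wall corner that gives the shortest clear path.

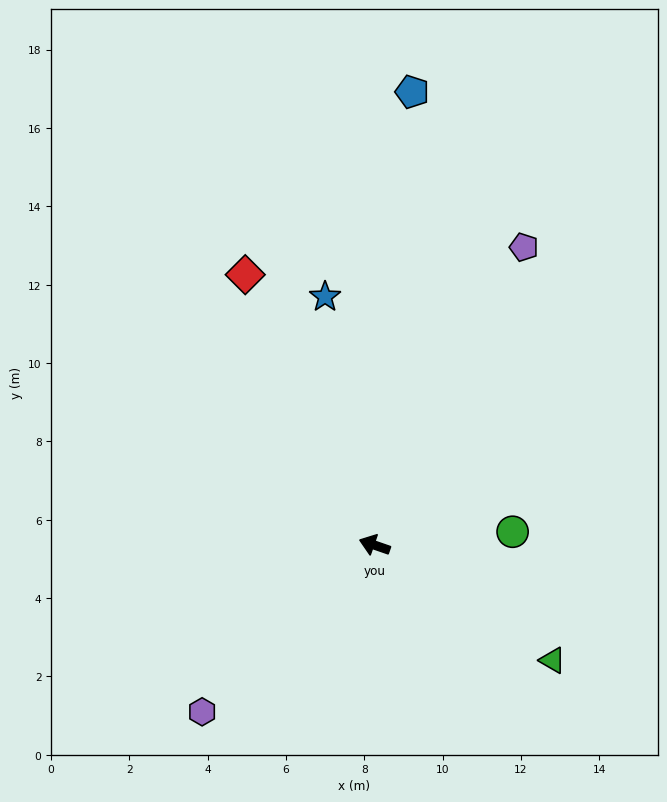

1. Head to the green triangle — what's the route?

turn left 166°, forward 5.4 m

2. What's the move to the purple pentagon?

turn right 98°, forward 8.5 m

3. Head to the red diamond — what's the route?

turn right 45°, forward 7.7 m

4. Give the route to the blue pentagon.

turn right 76°, forward 11.6 m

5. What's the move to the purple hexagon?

turn left 63°, forward 6.1 m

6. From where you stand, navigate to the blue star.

turn right 60°, forward 6.5 m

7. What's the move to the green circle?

turn right 155°, forward 3.5 m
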